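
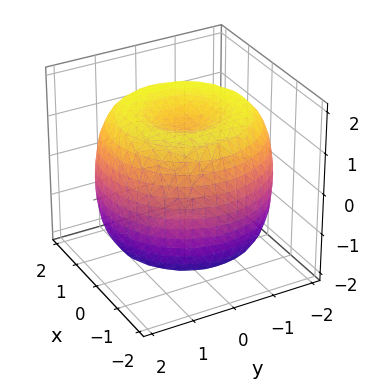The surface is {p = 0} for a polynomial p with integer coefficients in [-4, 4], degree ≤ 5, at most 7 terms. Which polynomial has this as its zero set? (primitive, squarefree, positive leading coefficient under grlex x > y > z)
1. deg p = 4. No degree-3 surface has this shape.
2. Symmetry: the surface is invariant under rotation about z: p = q(x² + y², z).
3. Against the integer gridlines: a circular section at z = 1 has radius between 1 and 2.
4. Fitting integer coefficients to these (and the overall shape) gives p.

x^4 + 2*x^2*y^2 + y^4 - 3*x^2 - 3*y^2 + 2*z^2 - 3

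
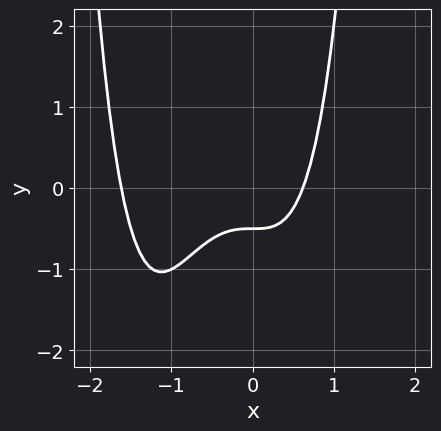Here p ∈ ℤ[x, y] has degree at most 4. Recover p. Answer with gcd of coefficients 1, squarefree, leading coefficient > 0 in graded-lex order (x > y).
First, deg p = 4.
Finally, the integer polynomial consistent with all of this is the stated p.

2*x^4 + 3*x^3 - 2*y - 1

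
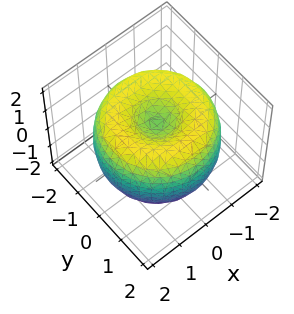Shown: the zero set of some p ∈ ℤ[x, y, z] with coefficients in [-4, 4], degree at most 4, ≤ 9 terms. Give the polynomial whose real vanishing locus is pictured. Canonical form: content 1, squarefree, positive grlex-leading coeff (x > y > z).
x^4 + 2*x^2*y^2 + y^4 - 3*x^2 - 3*y^2 + 2*z^2 - 1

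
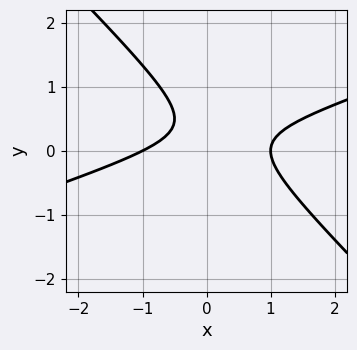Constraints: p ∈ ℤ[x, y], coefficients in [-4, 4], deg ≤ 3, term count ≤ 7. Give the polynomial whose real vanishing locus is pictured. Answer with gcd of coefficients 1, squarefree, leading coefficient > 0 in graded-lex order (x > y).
(a) deg p = 2. A generic line meets the curve in up to 2 points.
(b) From the axis intercepts and sections: it misses every integer gridline on the y-axis; the x-axis gridline crossings are at x ∈ {-1, 1}.
(c) Fitting integer coefficients to these (and the overall shape) gives p.

x^2 - 2*x*y - 3*y^2 + 2*y - 1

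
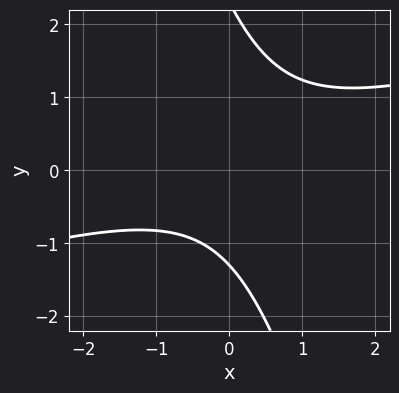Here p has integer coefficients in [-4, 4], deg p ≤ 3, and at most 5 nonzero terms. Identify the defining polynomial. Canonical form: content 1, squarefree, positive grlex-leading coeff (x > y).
(a) Degree: the shape is more complex than any degree-1 curve, so deg p = 2.
(b) Reading off the gridlines: no x-intercept at any integer in the box.
(c) These observations pin down the coefficients.

x^2 - 3*x*y - y^2 + y + 3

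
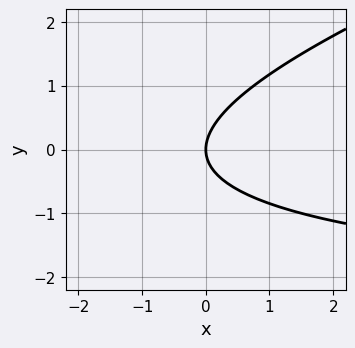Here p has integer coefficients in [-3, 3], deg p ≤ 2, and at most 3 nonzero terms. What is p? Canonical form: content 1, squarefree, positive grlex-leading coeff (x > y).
x*y - 3*y^2 + 3*x

1. deg p = 2. No degree-1 curve has this shape.
2. Checking where it meets the axes: it meets the y-axis at y = 0 (among the integer gridlines); one x-axis crossing is at x = 0.
3. Fitting integer coefficients to these (and the overall shape) gives p.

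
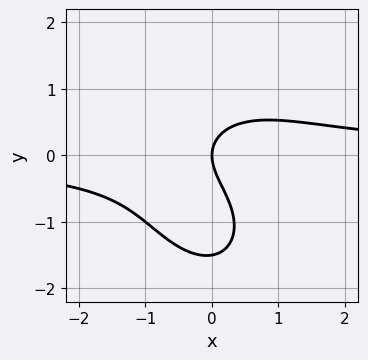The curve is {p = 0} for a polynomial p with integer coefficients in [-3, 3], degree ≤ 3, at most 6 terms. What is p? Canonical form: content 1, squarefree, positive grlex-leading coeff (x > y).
3*x^2*y + x*y^2 + 2*y^3 + 3*y^2 - 3*x

First, degree: a generic line meets the curve in up to 3 points, so deg p = 3.
Then, against the integer gridlines: one y-axis crossing is at y = 0; it crosses the x-axis at the gridline x = 0.
Finally, these observations pin down the coefficients.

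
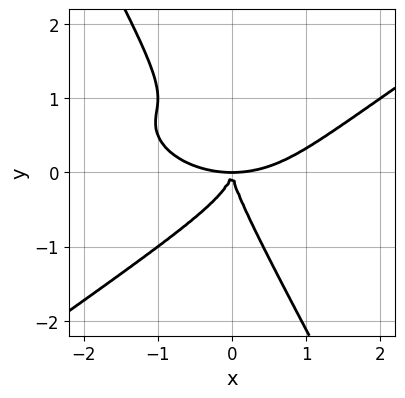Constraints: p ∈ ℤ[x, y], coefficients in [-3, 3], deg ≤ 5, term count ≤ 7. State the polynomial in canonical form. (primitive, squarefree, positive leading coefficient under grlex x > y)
x^4 + x^2*y^2 - 3*x*y^3 - 2*y^4 - 3*x^2*y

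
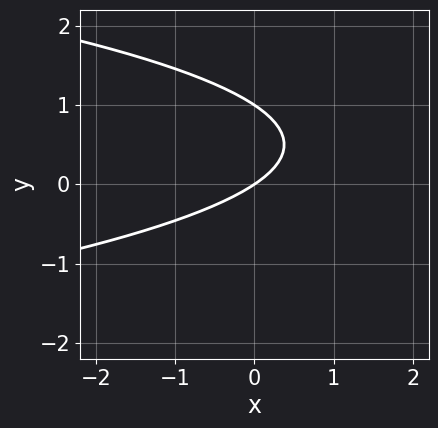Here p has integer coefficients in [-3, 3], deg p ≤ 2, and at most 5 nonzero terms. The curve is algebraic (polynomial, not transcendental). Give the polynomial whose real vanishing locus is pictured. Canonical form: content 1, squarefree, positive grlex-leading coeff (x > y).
(a) Degree: the shape is more complex than any degree-1 curve, so deg p = 2.
(b) Checking where it meets the axes: one x-axis crossing is at x = 0; the y-axis gridline crossings are at y ∈ {0, 1}.
(c) Putting this together gives p.

3*y^2 + 2*x - 3*y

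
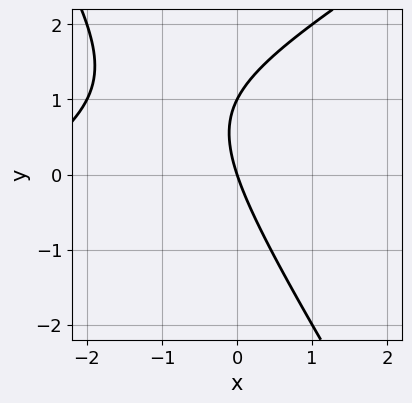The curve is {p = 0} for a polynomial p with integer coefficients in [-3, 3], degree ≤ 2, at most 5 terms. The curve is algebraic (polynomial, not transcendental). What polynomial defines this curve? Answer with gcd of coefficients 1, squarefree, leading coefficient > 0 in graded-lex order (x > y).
x^2 - x*y - y^2 + 3*x + y

(a) The degree is 2 — no degree-1 curve has this shape.
(b) From the axis intercepts and sections: it crosses the x-axis at the gridline x = 0; the y-axis gridline crossings are at y ∈ {0, 1}.
(c) The integer polynomial consistent with all of this is the stated p.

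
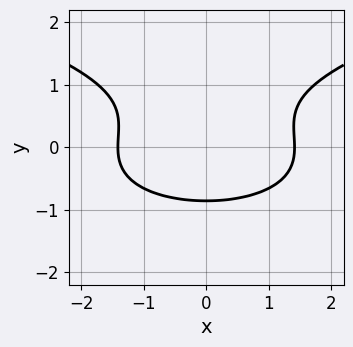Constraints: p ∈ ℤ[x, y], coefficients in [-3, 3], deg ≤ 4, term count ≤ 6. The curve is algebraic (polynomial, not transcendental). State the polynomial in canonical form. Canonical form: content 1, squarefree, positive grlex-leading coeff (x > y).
2*y^3 - x^2 - y^2 + 2

(a) deg p = 3. A generic line meets the curve in up to 3 points.
(b) Symmetries: the x ↦ −x reflection is a symmetry, so x appears only in even powers.
(c) Fitting integer coefficients to these (and the overall shape) gives p.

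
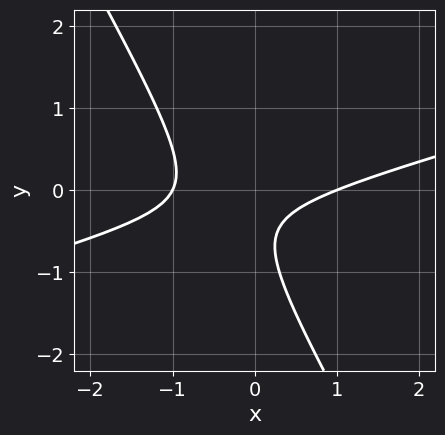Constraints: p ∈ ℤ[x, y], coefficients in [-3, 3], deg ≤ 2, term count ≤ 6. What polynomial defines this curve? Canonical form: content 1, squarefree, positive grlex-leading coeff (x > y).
x^2 - 3*x*y - 2*y^2 - 2*y - 1

1. The degree is 2 — a generic line meets the curve in up to 2 points.
2. Observable constraints: no y-intercept at any integer in the box; among the integer gridlines, it crosses the x-axis at x ∈ {-1, 1}.
3. Putting this together gives p.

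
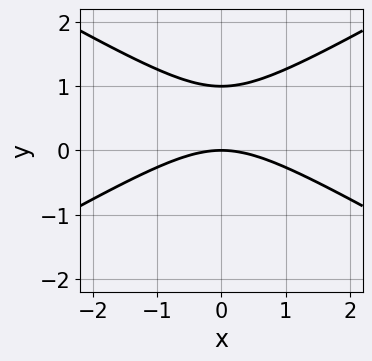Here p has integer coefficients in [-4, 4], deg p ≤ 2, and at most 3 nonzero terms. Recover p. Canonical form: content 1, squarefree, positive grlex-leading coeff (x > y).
1. Degree: no degree-1 curve has this shape, so deg p = 2.
2. Symmetries: it's symmetric under x → −x, forcing even powers of x.
3. From the visible intercepts: the y-axis gridline crossings are at y ∈ {0, 1}; it crosses the x-axis at the gridline x = 0.
4. Putting this together gives p.

x^2 - 3*y^2 + 3*y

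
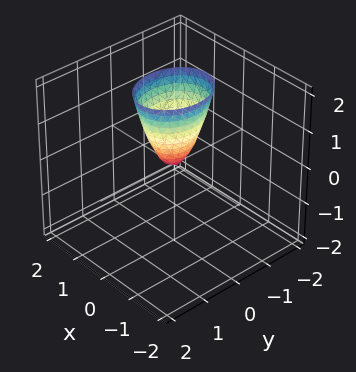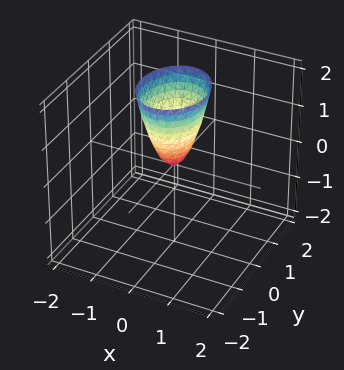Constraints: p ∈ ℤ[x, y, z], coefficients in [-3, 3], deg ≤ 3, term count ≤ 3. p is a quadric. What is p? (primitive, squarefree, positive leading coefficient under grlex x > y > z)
3*x^2 + 2*y^2 - z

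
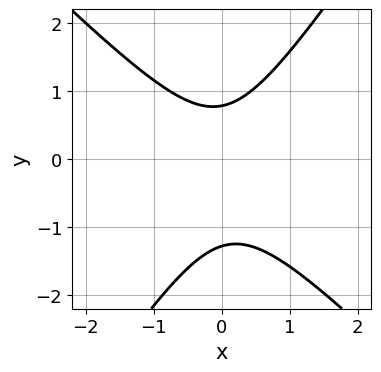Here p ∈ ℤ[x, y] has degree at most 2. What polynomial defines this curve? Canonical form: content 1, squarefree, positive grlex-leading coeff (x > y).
3*x^2 + x*y - 2*y^2 - y + 2

(a) The degree is 2 — a generic line meets the curve in up to 2 points.
(b) Against the integer gridlines: no x-intercept at any integer in the box.
(c) Putting this together gives p.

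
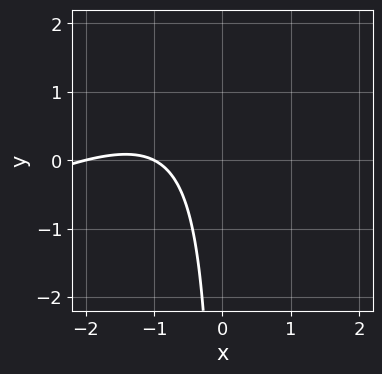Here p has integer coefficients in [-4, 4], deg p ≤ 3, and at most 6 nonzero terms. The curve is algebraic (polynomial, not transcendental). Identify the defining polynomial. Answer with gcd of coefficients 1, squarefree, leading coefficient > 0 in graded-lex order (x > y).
x^2 - 2*x*y + 3*x + 2

(a) The degree is 2 — no degree-1 curve has this shape.
(b) Observable constraints: among the integer gridlines, it crosses the x-axis at x ∈ {-2, -1}; it misses every integer gridline on the y-axis.
(c) Matching integer coefficients to the picture gives p.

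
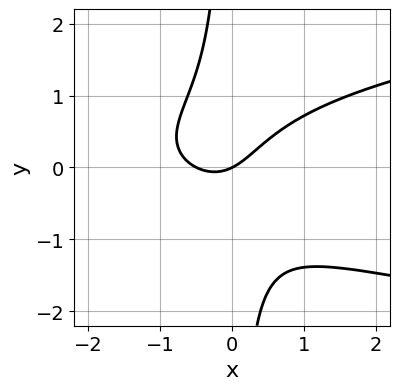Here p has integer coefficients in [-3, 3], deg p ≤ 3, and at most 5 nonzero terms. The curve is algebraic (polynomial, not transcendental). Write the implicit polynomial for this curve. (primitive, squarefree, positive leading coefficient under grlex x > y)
First, the degree is 3 — a generic line meets the curve in up to 3 points.
Then, observable constraints: it crosses the y-axis at the gridline y = 0; one x-axis crossing is at x = 0.
Finally, assembling these constraints gives the stated polynomial.

3*x*y^2 - 2*x^2 - x + 2*y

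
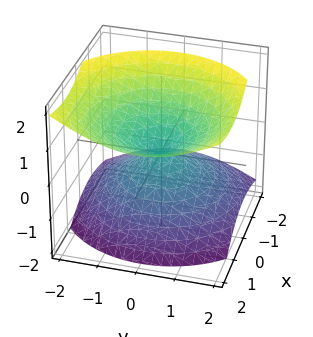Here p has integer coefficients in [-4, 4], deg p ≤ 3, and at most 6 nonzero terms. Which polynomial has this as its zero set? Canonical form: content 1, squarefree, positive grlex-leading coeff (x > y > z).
1. The degree is 2 — the shape is more complex than any degree-1 surface.
2. Observable constraints: one z-axis crossing is at z = 0; it meets the y-axis at y = 0 (among the integer gridlines); it crosses the x-axis at the gridline x = 0.
3. Putting this together gives p.

2*x^2 - 2*x*z + 2*y^2 - 3*z^2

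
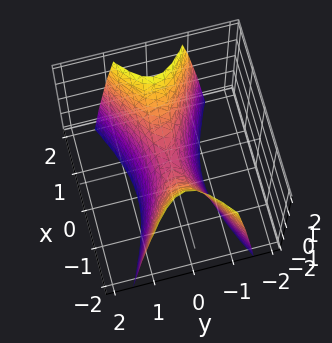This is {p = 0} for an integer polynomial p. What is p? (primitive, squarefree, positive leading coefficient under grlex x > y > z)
x^2 - 3*y^2 - z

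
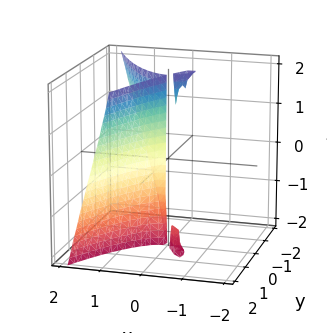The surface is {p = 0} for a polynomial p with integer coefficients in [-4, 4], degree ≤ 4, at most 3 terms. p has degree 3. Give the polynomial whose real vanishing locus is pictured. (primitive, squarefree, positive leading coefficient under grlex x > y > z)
I count 3 distinct pieces. Treating them together as one polynomial.
The degree is 3 — no degree-2 surface has this shape.
From the visible intercepts: one y-axis crossing is at y = 0; it crosses the x-axis at the gridline x = 0; the visible z-axis segment lies entirely on the surface.
Matching integer coefficients to the picture gives p.

2*x^3 + x*y*z - y^2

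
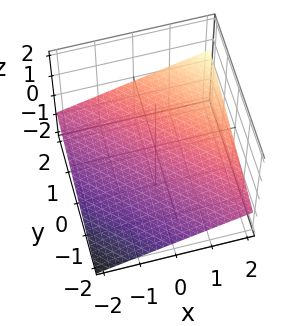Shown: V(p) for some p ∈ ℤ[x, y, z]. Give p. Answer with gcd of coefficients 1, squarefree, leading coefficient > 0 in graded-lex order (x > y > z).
x + y - 3*z - 2

1. deg p = 1. The surface is flat (a plane).
2. Reading off the gridlines: it crosses the y-axis at the gridline y = 2; it meets the x-axis at x = 2 (among the integer gridlines).
3. Assembling these constraints gives the stated polynomial.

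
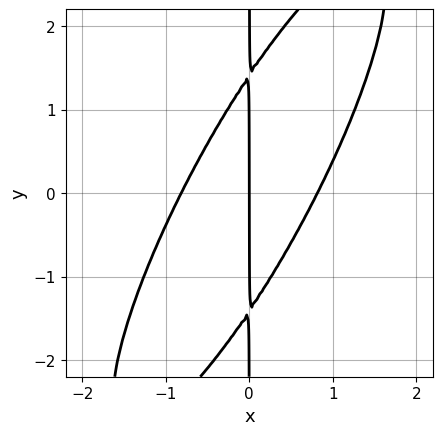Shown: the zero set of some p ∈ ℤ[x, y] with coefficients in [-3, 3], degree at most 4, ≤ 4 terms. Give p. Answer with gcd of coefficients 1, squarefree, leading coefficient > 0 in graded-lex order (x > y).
3*x^3 - 3*x^2*y + x*y^2 - 2*x

deg p = 3.
Checking where it meets the axes: the visible y-axis segment lies entirely on the curve; it crosses the x-axis at the gridline x = 0.
Putting this together gives p.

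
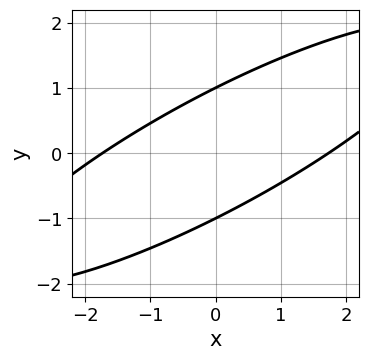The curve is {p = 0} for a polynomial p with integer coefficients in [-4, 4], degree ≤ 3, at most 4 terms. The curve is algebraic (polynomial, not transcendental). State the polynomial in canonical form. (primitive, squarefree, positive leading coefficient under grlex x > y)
x^2 - 3*x*y + 3*y^2 - 3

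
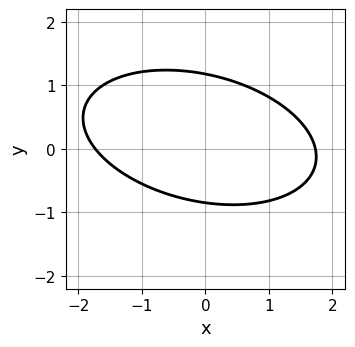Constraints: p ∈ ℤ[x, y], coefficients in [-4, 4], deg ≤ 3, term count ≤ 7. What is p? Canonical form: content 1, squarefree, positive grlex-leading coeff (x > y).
x^2 + x*y + 3*y^2 - y - 3

1. The degree is 2 — no degree-1 curve has this shape.
2. Solving for integer coefficients yields p as stated.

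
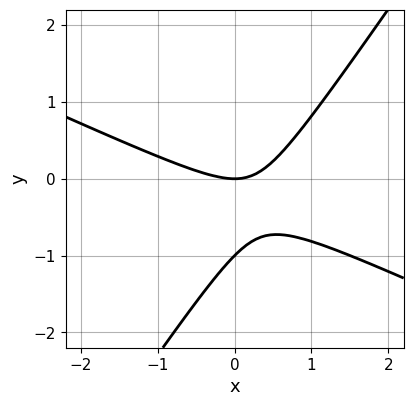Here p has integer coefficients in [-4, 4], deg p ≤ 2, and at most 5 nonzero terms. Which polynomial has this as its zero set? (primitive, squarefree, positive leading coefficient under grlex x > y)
2*x^2 + 3*x*y - 3*y^2 - 3*y

(a) The degree is 2 — a generic line meets the curve in up to 2 points.
(b) Checking where it meets the axes: the y-axis gridline crossings are at y ∈ {-1, 0}; it crosses the x-axis at the gridline x = 0.
(c) These observations pin down the coefficients.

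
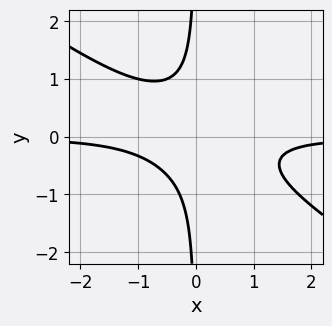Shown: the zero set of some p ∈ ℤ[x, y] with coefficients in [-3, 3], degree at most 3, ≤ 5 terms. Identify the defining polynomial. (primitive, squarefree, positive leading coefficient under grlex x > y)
(a) deg p = 3. No degree-2 curve has this shape.
(b) Checking where it meets the axes: it misses every integer gridline on the y-axis; no x-intercept at any integer in the box.
(c) Fitting integer coefficients to these (and the overall shape) gives p.

2*x^2*y + 3*x*y^2 + 1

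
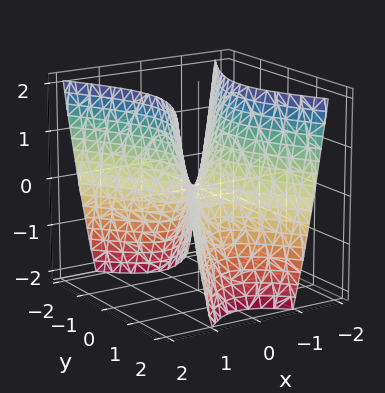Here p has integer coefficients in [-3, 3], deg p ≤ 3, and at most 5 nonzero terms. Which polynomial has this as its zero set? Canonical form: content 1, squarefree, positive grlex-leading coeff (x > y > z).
2*x^2 - y^2 - z

deg p = 2. A saddle surface; a quadric.
Symmetries: it's symmetric under y → −y, forcing even powers of y; the x ↦ −x reflection is a symmetry, so x appears only in even powers.
From the axis intercepts and sections: one y-axis crossing is at y = 0; it crosses the z-axis at the gridline z = 0; it meets the x-axis at x = 0 (among the integer gridlines).
Solving for integer coefficients yields p as stated.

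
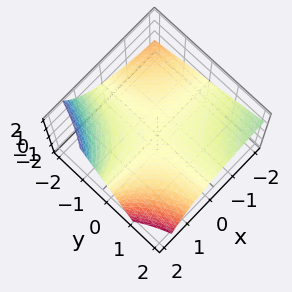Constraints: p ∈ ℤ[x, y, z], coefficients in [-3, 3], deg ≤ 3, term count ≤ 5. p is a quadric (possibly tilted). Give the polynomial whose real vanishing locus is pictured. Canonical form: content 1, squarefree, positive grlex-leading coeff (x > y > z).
x*y - x*z + 3*z

1. Degree: a generic line meets the surface in up to 2 points, so deg p = 2.
2. Checking where it meets the axes: it meets the z-axis at z = 0 (among the integer gridlines); the visible x-axis segment lies entirely on the surface; every point of the y-axis in the box is on the surface.
3. Matching integer coefficients to the picture gives p.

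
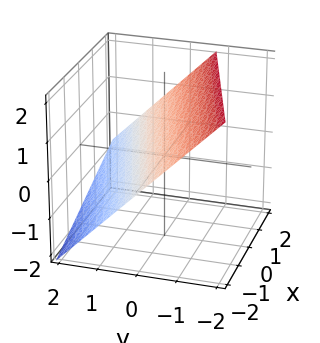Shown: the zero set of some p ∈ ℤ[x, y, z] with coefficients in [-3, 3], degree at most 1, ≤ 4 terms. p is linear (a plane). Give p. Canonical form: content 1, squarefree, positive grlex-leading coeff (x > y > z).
(a) Degree: every cross-section is a straight line — this is a plane, so deg p = 1.
(b) From the visible intercepts: it meets the x-axis at x = -2 (among the integer gridlines).
(c) Putting this together gives p.

x - 3*y - 3*z + 2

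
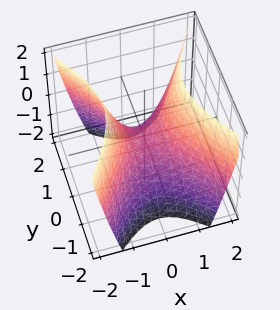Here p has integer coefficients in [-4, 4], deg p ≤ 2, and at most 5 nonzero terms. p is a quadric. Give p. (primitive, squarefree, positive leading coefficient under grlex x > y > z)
(a) deg p = 2. A hyperbolic paraboloid; a quadric.
(b) Symmetries: mirror symmetry x ↦ −x ⇒ only even powers of x; the y ↦ −y reflection is a symmetry, so y appears only in even powers.
(c) Reading off the gridlines: one z-axis crossing is at z = 0; it meets the y-axis at y = 0 (among the integer gridlines); one x-axis crossing is at x = 0.
(d) Putting this together gives p.

3*x^2 - 2*y^2 - 2*z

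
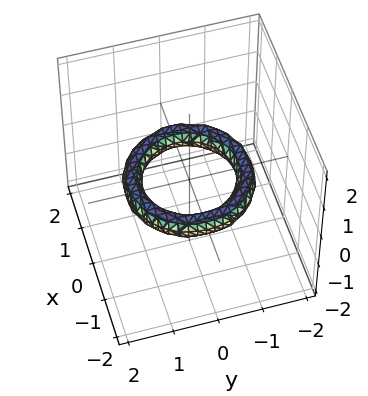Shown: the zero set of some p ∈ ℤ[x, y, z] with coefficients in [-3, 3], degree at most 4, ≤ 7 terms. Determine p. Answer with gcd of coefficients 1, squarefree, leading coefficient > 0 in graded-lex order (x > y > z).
(a) Degree: the shape is more complex than any degree-3 surface, so deg p = 4.
(b) By symmetry, the z-axis is an axis of rotation, so x and y enter only as x² + y².
(c) From the axis intercepts and sections: the x-axis gridline crossings are at x ∈ {-1, 1}; a circular section at z = 0 has radius exactly 1.
(d) Fitting integer coefficients to these (and the overall shape) gives p. Check: (0, -1, 0) on the y-axis lies on the surface, and p(0, -1, 0) = 0. ✓

x^4 + 2*x^2*y^2 + y^4 - 3*x^2 - 3*y^2 + 3*z^2 + 2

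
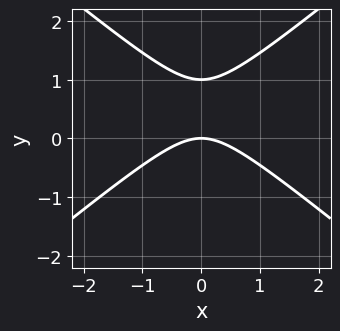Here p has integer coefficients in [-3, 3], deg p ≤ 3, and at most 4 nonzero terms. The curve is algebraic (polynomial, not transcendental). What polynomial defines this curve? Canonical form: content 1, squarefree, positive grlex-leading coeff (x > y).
2*x^2 - 3*y^2 + 3*y

deg p = 2. A generic line meets the curve in up to 2 points.
Symmetries: the x ↦ −x reflection is a symmetry, so x appears only in even powers.
Reading off the gridlines: among the integer gridlines, it crosses the y-axis at y ∈ {0, 1}; one x-axis crossing is at x = 0.
Together with the visible shape, these determine p as stated.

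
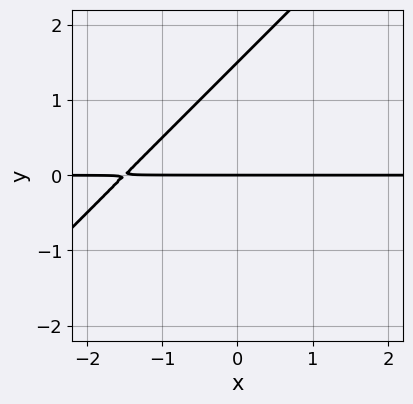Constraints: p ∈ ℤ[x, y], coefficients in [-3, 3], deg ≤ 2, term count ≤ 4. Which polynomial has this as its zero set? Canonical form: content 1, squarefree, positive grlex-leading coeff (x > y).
2*x*y - 2*y^2 + 3*y

(a) The degree is 2 — a generic line meets the curve in up to 2 points.
(b) From the axis intercepts and sections: every point of the x-axis in the box is on the curve; one y-axis crossing is at y = 0.
(c) The integer polynomial consistent with all of this is the stated p.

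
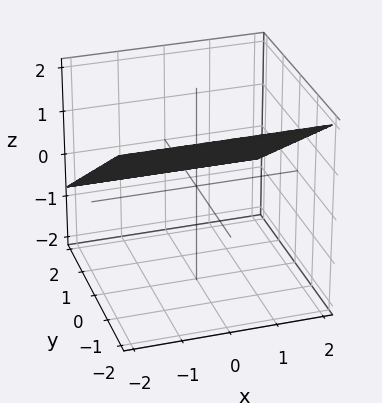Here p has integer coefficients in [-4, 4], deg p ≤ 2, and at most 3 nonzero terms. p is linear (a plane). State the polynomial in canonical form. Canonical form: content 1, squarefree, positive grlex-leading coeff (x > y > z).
2*y + 3*z - 2

1. deg p = 1. The surface is flat (a plane).
2. Observable constraints: the surface avoids every integer x-axis point in the box; one y-axis crossing is at y = 1.
3. Solving for integer coefficients yields p as stated.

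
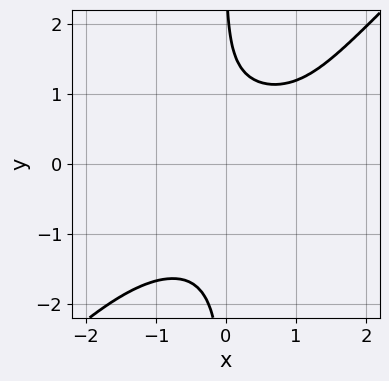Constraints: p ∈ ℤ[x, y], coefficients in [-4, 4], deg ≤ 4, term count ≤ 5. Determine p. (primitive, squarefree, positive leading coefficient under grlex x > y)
3*x^2*y^2 - 3*x*y^3 - x - y + 3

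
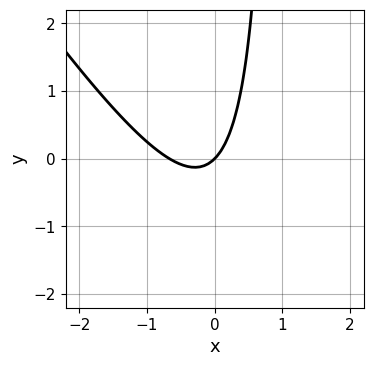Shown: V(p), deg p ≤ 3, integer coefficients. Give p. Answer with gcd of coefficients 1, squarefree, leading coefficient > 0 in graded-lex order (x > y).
3*x^2 + 2*x*y + 2*x - 2*y

First, degree: a generic line meets the curve in up to 2 points, so deg p = 2.
Next, checking where it meets the axes: one x-axis crossing is at x = 0; it meets the y-axis at y = 0 (among the integer gridlines).
Finally, solving for integer coefficients yields p as stated.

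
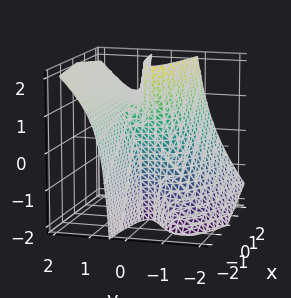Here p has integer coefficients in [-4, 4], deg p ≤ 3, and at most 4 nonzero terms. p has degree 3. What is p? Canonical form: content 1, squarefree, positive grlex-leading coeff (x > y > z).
1. deg p = 3.
2. Observable constraints: one x-axis crossing is at x = 0; every point of the z-axis in the box is on the surface; one y-axis crossing is at y = 0.
3. Solving for integer coefficients yields p as stated.

2*y^3 - 2*y^2*z - x*y + x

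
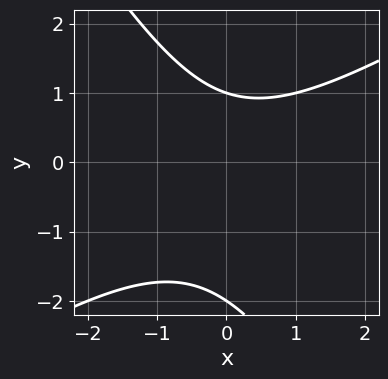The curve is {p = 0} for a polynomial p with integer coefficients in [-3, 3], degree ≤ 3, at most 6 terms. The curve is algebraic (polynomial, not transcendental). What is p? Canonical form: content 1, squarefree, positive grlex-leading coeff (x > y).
First, the degree is 2 — no degree-1 curve has this shape.
Next, checking where it meets the axes: it misses every integer gridline on the x-axis; the y-axis gridline crossings are at y ∈ {-2, 1}.
Finally, putting this together gives p.

x^2 - x*y - y^2 - y + 2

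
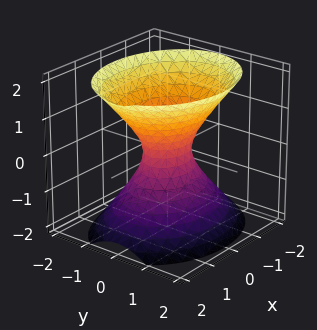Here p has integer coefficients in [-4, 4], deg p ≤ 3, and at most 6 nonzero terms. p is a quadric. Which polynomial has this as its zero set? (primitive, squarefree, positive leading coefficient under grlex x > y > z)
(a) The degree is 2 — one connected sheet with a waist; a quadric.
(b) Symmetries: mirror symmetry y ↦ −y ⇒ only even powers of y; the z ↦ −z reflection is a symmetry, so z appears only in even powers; the x ↦ −x reflection is a symmetry, so x appears only in even powers.
(c) Against the integer gridlines: it misses every integer gridline on the z-axis.
(d) These observations pin down the coefficients.

2*x^2 + 3*y^2 - 2*z^2 - 1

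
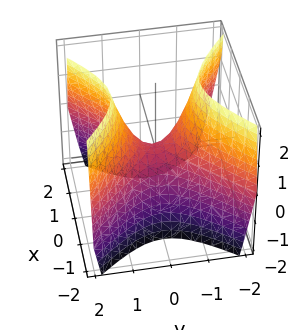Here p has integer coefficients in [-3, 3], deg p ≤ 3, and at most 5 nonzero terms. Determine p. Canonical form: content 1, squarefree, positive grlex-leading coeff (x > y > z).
The degree is 2 — a saddle surface; a quadric.
Symmetries: mirror symmetry x ↦ −x ⇒ only even powers of x; it's symmetric under y → −y, forcing even powers of y.
Against the integer gridlines: one z-axis crossing is at z = 0; it crosses the y-axis at the gridline y = 0; one x-axis crossing is at x = 0.
Putting this together gives p.

3*x^2 - 3*y^2 + 2*z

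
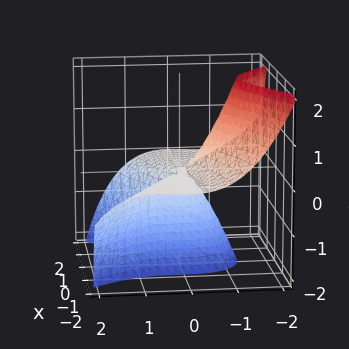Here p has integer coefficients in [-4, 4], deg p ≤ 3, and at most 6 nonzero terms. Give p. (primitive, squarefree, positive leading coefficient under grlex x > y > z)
3*x^2*z + x*y^2 + 2*y^3 + z^2

First, deg p = 3. The shape is more complex than any degree-2 surface.
Then, reading off the gridlines: the visible x-axis segment lies entirely on the surface; it crosses the z-axis at the gridline z = 0; it crosses the y-axis at the gridline y = 0.
Finally, the integer polynomial consistent with all of this is the stated p.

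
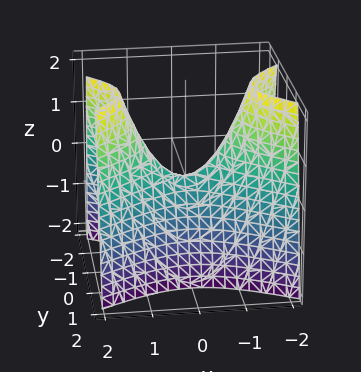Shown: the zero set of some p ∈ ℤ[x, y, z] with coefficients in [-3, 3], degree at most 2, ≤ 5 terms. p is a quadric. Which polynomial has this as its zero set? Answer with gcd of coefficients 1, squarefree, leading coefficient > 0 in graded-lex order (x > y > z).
x^2 - 2*y^2 - z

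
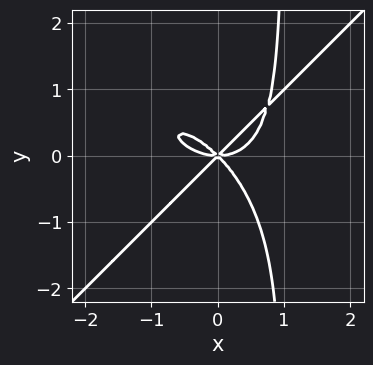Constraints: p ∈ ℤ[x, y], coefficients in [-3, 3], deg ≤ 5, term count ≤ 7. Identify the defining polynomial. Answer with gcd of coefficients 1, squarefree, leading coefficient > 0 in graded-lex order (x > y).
1. The degree is 4 — no degree-3 curve has this shape.
2. Reading off the gridlines: one y-axis crossing is at y = 0; it crosses the x-axis at the gridline x = 0.
3. The integer polynomial consistent with all of this is the stated p.

2*x^4 + x^3*y - 3*x*y^3 - 3*x^2*y + 3*y^3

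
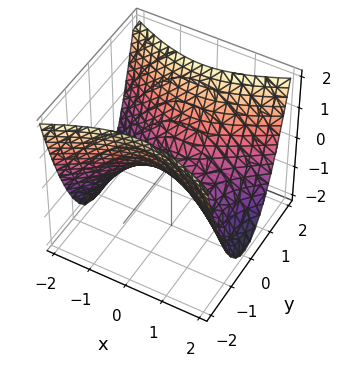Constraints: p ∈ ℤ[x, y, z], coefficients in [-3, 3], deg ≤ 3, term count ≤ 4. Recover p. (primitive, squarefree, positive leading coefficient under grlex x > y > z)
x^2 - 2*y^2 + 2*z

First, the degree is 2 — a saddle surface; a quadric.
Next, symmetries: the x ↦ −x reflection is a symmetry, so x appears only in even powers; it's symmetric under y → −y, forcing even powers of y.
Then, checking where it meets the axes: it meets the z-axis at z = 0 (among the integer gridlines); it crosses the y-axis at the gridline y = 0.
Finally, putting this together gives p.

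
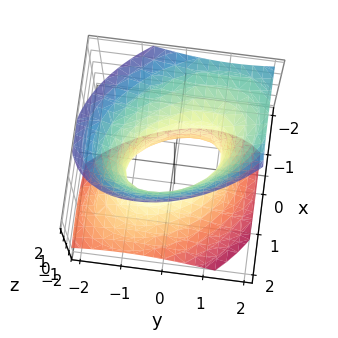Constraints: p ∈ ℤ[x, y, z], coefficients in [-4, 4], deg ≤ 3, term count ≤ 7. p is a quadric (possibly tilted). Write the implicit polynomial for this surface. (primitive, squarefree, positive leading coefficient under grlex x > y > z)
3*x^2 + 2*x*y + 2*x*z + 2*y^2 - 2*z^2 - 2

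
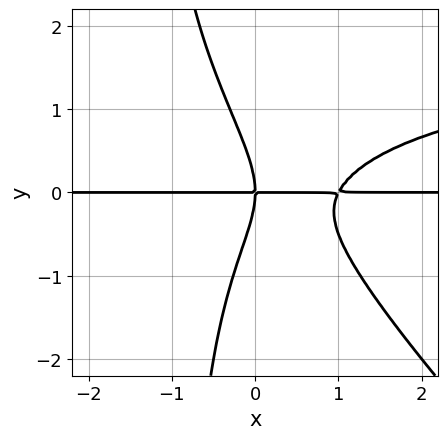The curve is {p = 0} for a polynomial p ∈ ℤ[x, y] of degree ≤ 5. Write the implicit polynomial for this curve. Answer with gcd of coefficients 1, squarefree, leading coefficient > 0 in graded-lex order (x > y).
x^2*y^2 + x*y^3 - 2*x^2*y + y^3 + 2*x*y

The degree is 4 — a generic line meets the curve in up to 4 points.
From the visible intercepts: it meets the y-axis at y = 0 (among the integer gridlines); every point of the x-axis in the box is on the curve.
Fitting integer coefficients to these (and the overall shape) gives p.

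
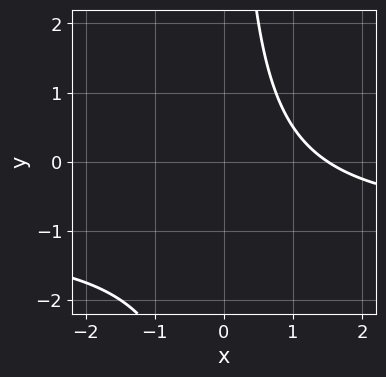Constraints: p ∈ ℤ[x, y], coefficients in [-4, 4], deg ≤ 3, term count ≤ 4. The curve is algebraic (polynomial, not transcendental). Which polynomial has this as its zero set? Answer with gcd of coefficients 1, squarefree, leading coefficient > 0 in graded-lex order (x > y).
2*x*y + 2*x - 3

The degree is 2 — the shape is more complex than any degree-1 curve.
From the visible intercepts: no y-intercept at any integer in the box.
Putting this together gives p.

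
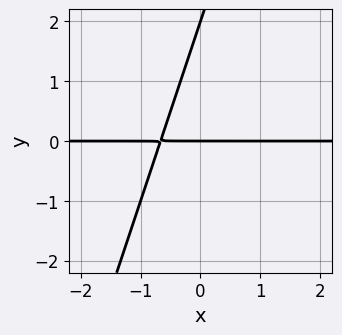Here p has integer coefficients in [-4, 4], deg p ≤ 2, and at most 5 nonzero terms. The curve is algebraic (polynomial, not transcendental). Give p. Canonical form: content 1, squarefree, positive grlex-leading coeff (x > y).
3*x*y - y^2 + 2*y

First, the degree is 2 — the shape is more complex than any degree-1 curve.
Next, from the axis intercepts and sections: every point of the x-axis in the box is on the curve; the y-axis gridline crossings are at y ∈ {0, 2}.
Finally, the integer polynomial consistent with all of this is the stated p.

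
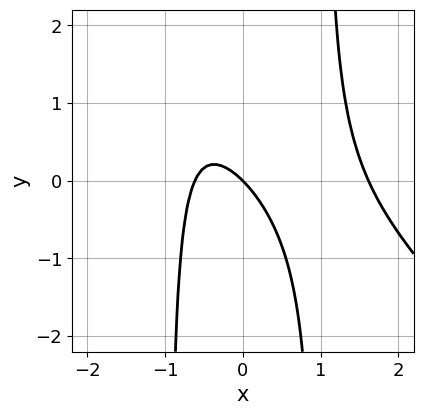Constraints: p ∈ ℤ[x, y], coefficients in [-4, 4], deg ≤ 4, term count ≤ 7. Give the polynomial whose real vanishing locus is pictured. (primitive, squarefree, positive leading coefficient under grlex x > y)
x^3 + x^2*y - x^2 - x - y

1. deg p = 3. A generic line meets the curve in up to 3 points.
2. From the axis intercepts and sections: it meets the y-axis at y = 0 (among the integer gridlines); one x-axis crossing is at x = 0.
3. Solving for integer coefficients yields p as stated.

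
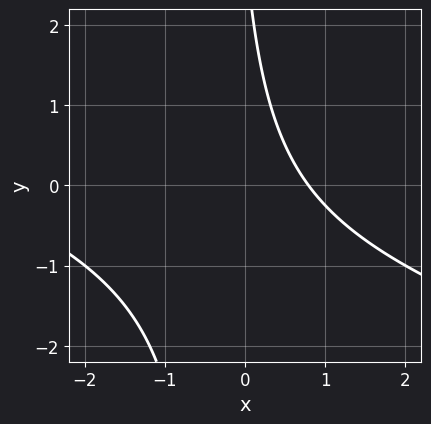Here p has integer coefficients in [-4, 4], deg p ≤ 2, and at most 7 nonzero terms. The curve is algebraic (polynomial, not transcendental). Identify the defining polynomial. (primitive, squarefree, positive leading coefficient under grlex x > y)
x^2 + 3*x*y + 3*x + y - 3

Degree: no degree-1 curve has this shape, so deg p = 2.
Reading off the gridlines: the curve avoids every integer y-axis point in the box.
Solving for integer coefficients yields p as stated.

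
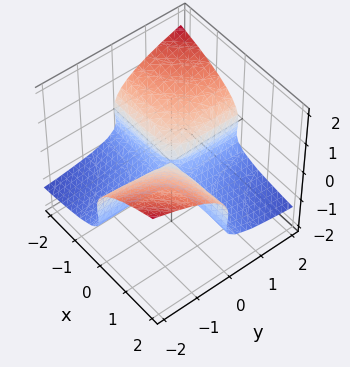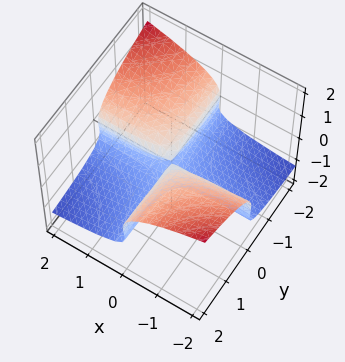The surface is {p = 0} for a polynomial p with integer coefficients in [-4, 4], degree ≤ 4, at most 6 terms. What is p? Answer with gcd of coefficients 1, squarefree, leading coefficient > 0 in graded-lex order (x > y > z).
x*y*z + 3*z^3 + 2*x*y + 2*z^2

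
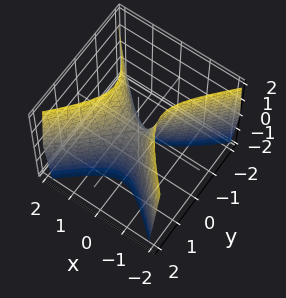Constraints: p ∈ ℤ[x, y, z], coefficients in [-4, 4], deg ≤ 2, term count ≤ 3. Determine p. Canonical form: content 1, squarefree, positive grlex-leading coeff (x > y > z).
3*x^2 - 3*y^2 - z

deg p = 2. A hyperbolic paraboloid; a quadric.
Symmetries: the y ↦ −y reflection is a symmetry, so y appears only in even powers; the x ↦ −x reflection is a symmetry, so x appears only in even powers.
Against the integer gridlines: it crosses the x-axis at the gridline x = 0; it crosses the y-axis at the gridline y = 0; it meets the z-axis at z = 0 (among the integer gridlines).
Fitting integer coefficients to these (and the overall shape) gives p.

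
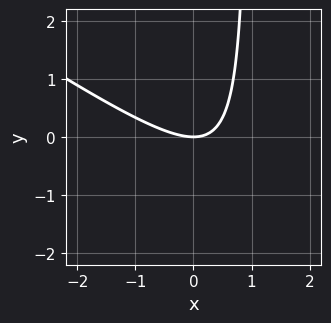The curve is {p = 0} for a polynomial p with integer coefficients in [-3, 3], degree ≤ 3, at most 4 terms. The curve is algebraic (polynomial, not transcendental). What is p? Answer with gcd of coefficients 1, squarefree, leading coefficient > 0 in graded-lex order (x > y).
(a) deg p = 2. The shape is more complex than any degree-1 curve.
(b) Checking where it meets the axes: one y-axis crossing is at y = 0; it meets the x-axis at x = 0 (among the integer gridlines).
(c) Matching integer coefficients to the picture gives p.

2*x^2 + 3*x*y - 3*y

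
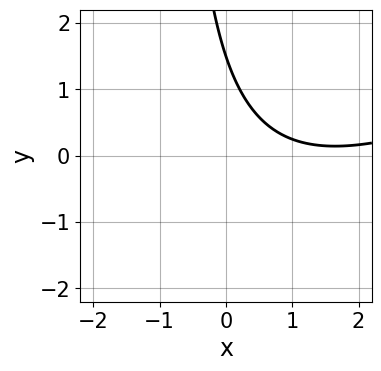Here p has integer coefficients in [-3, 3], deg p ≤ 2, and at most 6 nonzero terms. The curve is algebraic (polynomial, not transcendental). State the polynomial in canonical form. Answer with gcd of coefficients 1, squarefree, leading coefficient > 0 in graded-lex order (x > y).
x^2 - 2*x*y - 3*x - 2*y + 3

1. Degree: a generic line meets the curve in up to 2 points, so deg p = 2.
2. Observable constraints: the curve avoids every integer x-axis point in the box.
3. Assembling these constraints gives the stated polynomial.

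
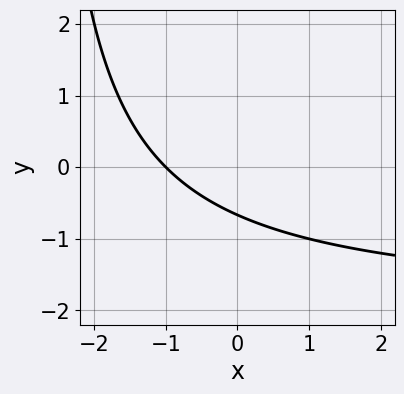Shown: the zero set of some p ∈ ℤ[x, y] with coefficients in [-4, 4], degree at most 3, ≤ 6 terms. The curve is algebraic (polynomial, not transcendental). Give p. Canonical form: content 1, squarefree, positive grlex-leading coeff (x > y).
(a) Degree: no degree-1 curve has this shape, so deg p = 2.
(b) Checking where it meets the axes: one x-axis crossing is at x = -1.
(c) Fitting integer coefficients to these (and the overall shape) gives p.

x*y + 2*x + 3*y + 2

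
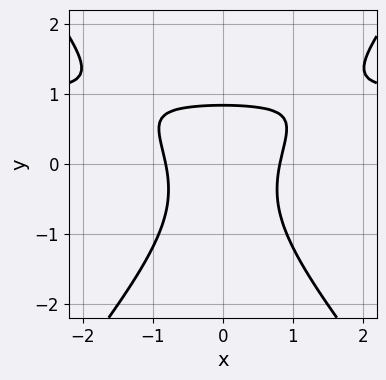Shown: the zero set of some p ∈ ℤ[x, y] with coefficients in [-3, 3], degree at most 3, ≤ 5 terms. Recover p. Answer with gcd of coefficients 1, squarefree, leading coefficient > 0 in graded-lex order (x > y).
1. deg p = 3. A generic line meets the curve in up to 3 points.
2. Symmetries: it's symmetric under x → −x, forcing even powers of x.
3. The integer polynomial consistent with all of this is the stated p.

3*x^2*y - 2*y^3 - 3*x^2 - y + 2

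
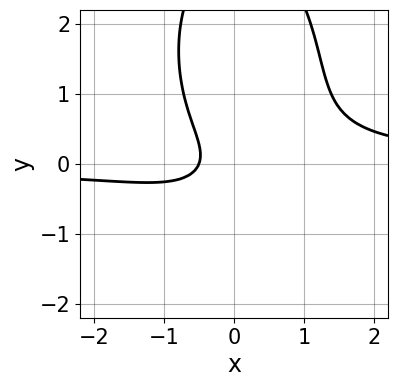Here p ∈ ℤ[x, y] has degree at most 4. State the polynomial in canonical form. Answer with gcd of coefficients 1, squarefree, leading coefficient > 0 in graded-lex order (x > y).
First, deg p = 3. No degree-2 curve has this shape.
Next, checking where it meets the axes: no y-intercept at any integer in the box.
Finally, the integer polynomial consistent with all of this is the stated p.

3*x^2*y + y^3 - 3*y^2 - 2*x - 1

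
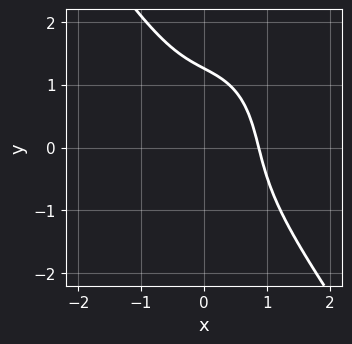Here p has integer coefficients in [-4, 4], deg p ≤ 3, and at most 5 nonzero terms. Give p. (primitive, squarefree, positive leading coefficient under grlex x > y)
Degree: no degree-2 curve has this shape, so deg p = 3.
Solving for integer coefficients yields p as stated.

3*x^3 + y^3 + 2*x*y - 2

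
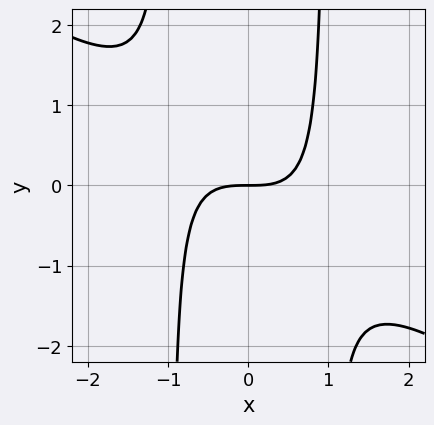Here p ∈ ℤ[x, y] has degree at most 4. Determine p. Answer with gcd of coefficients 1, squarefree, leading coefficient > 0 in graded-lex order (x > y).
2*x^3 + 3*x^2*y - 3*y

1. The degree is 3 — the shape is more complex than any degree-2 curve.
2. Reading off the gridlines: one y-axis crossing is at y = 0; it meets the x-axis at x = 0 (among the integer gridlines).
3. Assembling these constraints gives the stated polynomial.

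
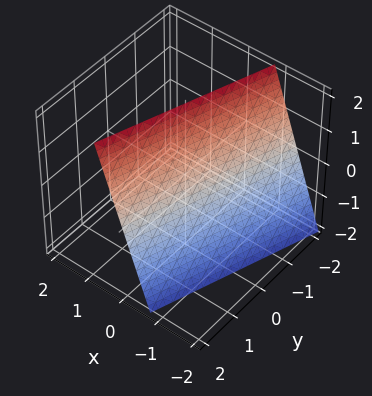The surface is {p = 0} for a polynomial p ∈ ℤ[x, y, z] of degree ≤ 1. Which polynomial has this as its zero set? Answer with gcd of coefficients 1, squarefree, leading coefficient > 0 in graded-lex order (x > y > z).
3*x - y - z + 2

First, deg p = 1. The surface is flat (a plane).
Next, observable constraints: one z-axis crossing is at z = 2; one y-axis crossing is at y = 2.
Finally, putting this together gives p.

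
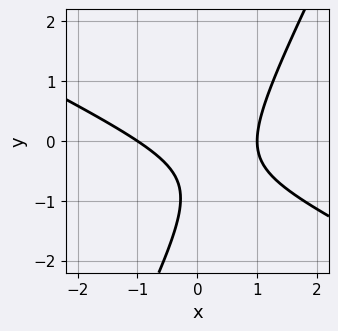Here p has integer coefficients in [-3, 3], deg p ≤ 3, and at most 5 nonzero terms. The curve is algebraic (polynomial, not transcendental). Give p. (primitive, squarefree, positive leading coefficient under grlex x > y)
(a) deg p = 2. No degree-1 curve has this shape.
(b) Checking where it meets the axes: no y-intercept at any integer in the box; among the integer gridlines, it crosses the x-axis at x ∈ {-1, 1}.
(c) Together with the visible shape, these determine p as stated.

2*x^2 + 3*x*y - 2*y^2 - 3*y - 2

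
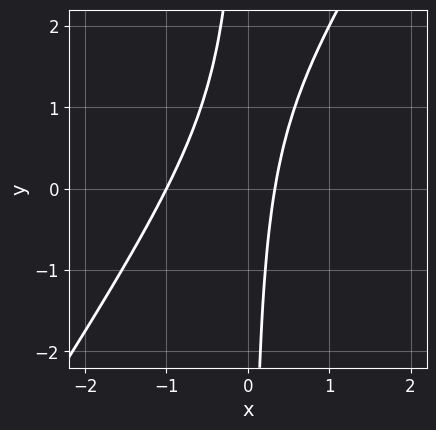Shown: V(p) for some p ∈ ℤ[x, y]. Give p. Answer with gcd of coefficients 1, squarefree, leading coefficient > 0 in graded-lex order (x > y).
3*x^2 - 2*x*y + 2*x - 1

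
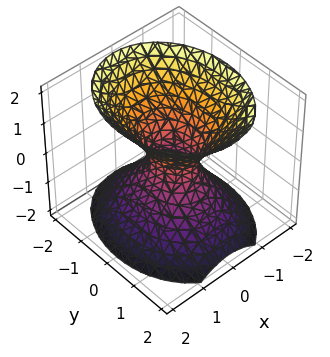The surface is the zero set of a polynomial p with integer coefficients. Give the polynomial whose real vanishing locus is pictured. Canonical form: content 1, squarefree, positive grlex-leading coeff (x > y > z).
First, deg p = 2. One connected sheet with a waist; a quadric.
Then, symmetries: the z ↦ −z reflection is a symmetry, so z appears only in even powers; it's symmetric under y → −y, forcing even powers of y; it's symmetric under x → −x, forcing even powers of x.
Next, from the visible intercepts: no z-intercept at any integer in the box.
Finally, solving for integer coefficients yields p as stated.

3*x^2 + 2*y^2 - 2*z^2 - 1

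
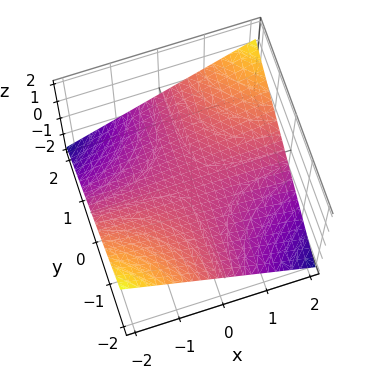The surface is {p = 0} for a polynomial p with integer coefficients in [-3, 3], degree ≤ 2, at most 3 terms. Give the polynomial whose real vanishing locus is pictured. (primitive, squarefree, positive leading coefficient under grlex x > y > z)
x*y - 3*z

1. deg p = 2. A saddle surface; a quadric.
2. From the axis intercepts and sections: every point of the x-axis in the box is on the surface; every point of the y-axis in the box is on the surface.
3. Fitting integer coefficients to these (and the overall shape) gives p.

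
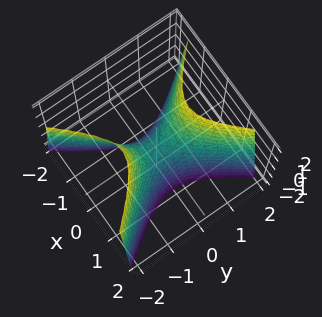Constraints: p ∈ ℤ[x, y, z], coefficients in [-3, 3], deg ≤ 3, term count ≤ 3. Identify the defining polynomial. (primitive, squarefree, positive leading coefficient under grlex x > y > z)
3*x^2 - 2*y^2 + z

First, the degree is 2 — a saddle surface; a quadric.
Then, symmetries: the y ↦ −y reflection is a symmetry, so y appears only in even powers; it's symmetric under x → −x, forcing even powers of x.
Next, from the axis intercepts and sections: it meets the x-axis at x = 0 (among the integer gridlines); one z-axis crossing is at z = 0; it crosses the y-axis at the gridline y = 0.
Finally, these observations pin down the coefficients.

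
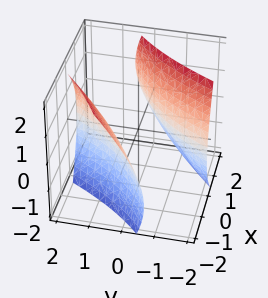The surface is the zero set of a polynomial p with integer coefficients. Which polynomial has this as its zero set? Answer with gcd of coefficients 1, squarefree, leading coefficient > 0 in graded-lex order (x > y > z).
x^2 - 3*x*y + x*z + y^2 - z^2 - 2

(a) I count 2 distinct pieces. They look like related sheets of one shape, so recover p as a whole.
(b) deg p = 2. A generic line meets the surface in up to 2 points.
(c) From the visible intercepts: the surface avoids every integer z-axis point in the box.
(d) Together with the visible shape, these determine p as stated.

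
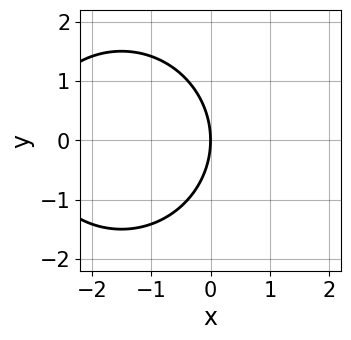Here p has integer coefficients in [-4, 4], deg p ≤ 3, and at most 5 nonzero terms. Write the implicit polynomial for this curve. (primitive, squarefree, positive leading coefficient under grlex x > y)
First, degree: the shape is more complex than any degree-1 curve, so deg p = 2.
Next, symmetries: mirror symmetry y ↦ −y ⇒ only even powers of y.
Next, checking where it meets the axes: it meets the x-axis at x = 0 (among the integer gridlines); it meets the y-axis at y = 0 (among the integer gridlines).
Finally, matching integer coefficients to the picture gives p.

x^2 + y^2 + 3*x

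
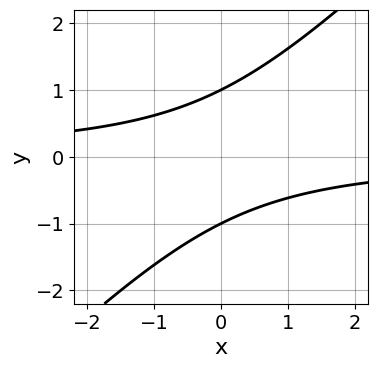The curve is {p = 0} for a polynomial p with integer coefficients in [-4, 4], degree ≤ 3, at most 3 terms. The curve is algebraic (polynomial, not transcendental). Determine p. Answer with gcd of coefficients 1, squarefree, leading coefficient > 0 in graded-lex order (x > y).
x*y - y^2 + 1

(a) Degree: the shape is more complex than any degree-1 curve, so deg p = 2.
(b) Reading off the gridlines: the y-axis gridline crossings are at y ∈ {-1, 1}; no x-intercept at any integer in the box.
(c) Matching integer coefficients to the picture gives p.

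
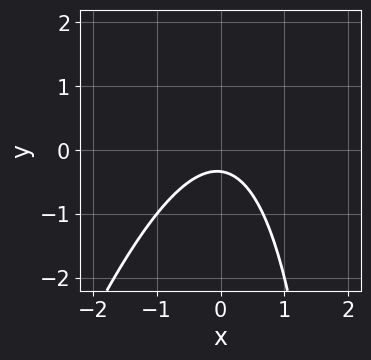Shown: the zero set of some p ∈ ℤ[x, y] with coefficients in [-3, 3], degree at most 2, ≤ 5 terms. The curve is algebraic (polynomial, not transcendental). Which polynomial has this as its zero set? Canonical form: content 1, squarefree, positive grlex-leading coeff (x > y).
(a) deg p = 2.
(b) Against the integer gridlines: it misses every integer gridline on the x-axis.
(c) Solving for integer coefficients yields p as stated.

3*x^2 - x*y + 3*y + 1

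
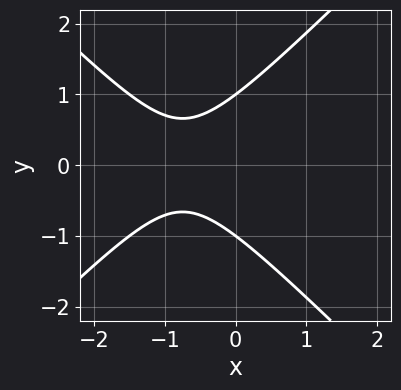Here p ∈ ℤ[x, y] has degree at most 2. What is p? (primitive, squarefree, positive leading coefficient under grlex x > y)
2*x^2 - 2*y^2 + 3*x + 2

(a) deg p = 2. No degree-1 curve has this shape.
(b) Symmetries: mirror symmetry y ↦ −y ⇒ only even powers of y.
(c) Against the integer gridlines: the curve avoids every integer x-axis point in the box; among the integer gridlines, it crosses the y-axis at y ∈ {-1, 1}.
(d) Assembling these constraints gives the stated polynomial.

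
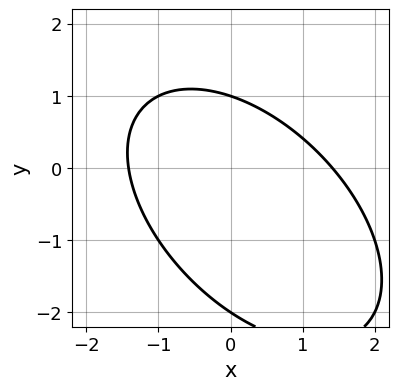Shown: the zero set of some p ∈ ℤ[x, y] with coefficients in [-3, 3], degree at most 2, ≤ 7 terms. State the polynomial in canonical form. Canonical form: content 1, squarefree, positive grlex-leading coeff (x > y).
x^2 + x*y + y^2 + y - 2

(a) The degree is 2 — the shape is more complex than any degree-1 curve.
(b) From the visible intercepts: among the integer gridlines, it crosses the y-axis at y ∈ {-2, 1}.
(c) Solving for integer coefficients yields p as stated.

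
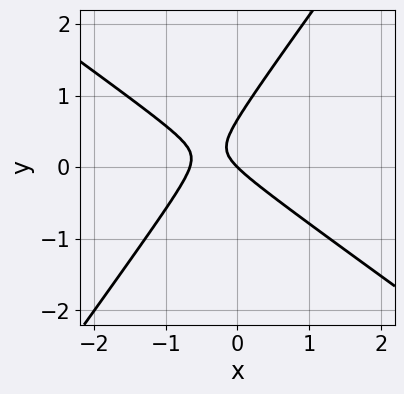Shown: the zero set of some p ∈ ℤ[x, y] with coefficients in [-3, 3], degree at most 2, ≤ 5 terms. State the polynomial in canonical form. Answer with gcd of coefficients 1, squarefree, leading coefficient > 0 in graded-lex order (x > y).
3*x^2 + 2*x*y - 3*y^2 + 2*x + 2*y

(a) Degree: no degree-1 curve has this shape, so deg p = 2.
(b) From the visible intercepts: it crosses the y-axis at the gridline y = 0; one x-axis crossing is at x = 0.
(c) Matching integer coefficients to the picture gives p.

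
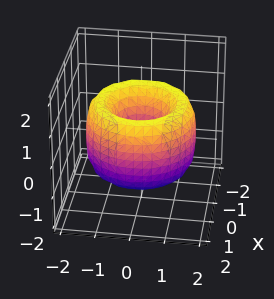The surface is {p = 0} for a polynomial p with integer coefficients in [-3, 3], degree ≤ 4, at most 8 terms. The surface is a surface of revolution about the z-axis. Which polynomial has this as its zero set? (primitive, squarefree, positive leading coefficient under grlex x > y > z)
x^4 + 2*x^2*y^2 + y^4 - 3*x^2 - 3*y^2 + z^2 + 1

deg p = 4. No degree-3 surface has this shape.
Symmetry: the surface is invariant under rotation about z: p = q(x² + y², z).
Observable constraints: no z-intercept at any integer in the box; a circular section at z = 1 has radius exactly 1.
Together with the visible shape, these determine p as stated.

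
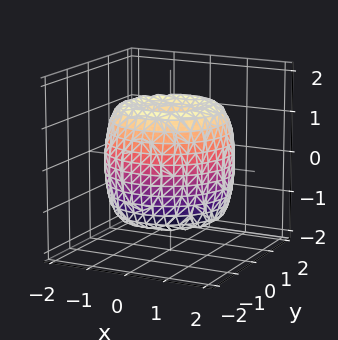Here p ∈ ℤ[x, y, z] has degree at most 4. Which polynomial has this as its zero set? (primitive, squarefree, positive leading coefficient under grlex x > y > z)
x^4 + 2*x^2*y^2 + y^4 - 2*x^2 - 2*y^2 + z^2 - 1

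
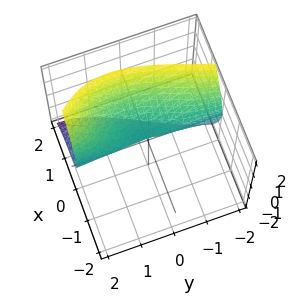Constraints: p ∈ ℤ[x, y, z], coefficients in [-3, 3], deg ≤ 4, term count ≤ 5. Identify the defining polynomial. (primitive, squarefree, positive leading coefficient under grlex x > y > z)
3*x^3 - 3*x^2*y + 2*x*y^2 + x*y*z - 2*z^2

(a) The degree is 3 — the shape is more complex than any degree-2 surface.
(b) Reading off the gridlines: the visible y-axis segment lies entirely on the surface; it crosses the x-axis at the gridline x = 0; one z-axis crossing is at z = 0.
(c) Putting this together gives p.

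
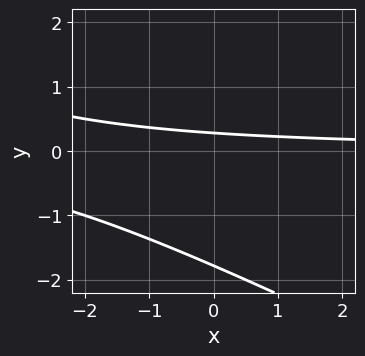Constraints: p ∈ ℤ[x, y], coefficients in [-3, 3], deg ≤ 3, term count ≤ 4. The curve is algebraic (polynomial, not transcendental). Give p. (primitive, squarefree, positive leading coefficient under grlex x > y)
First, the degree is 2 — a generic line meets the curve in up to 2 points.
Next, against the integer gridlines: no x-intercept at any integer in the box.
Finally, matching integer coefficients to the picture gives p.

x*y + 2*y^2 + 3*y - 1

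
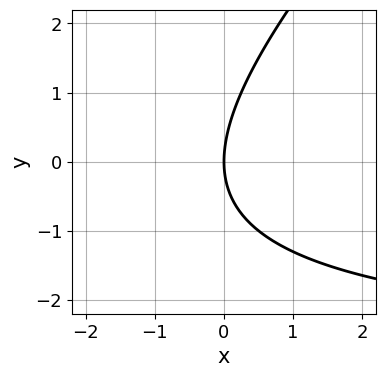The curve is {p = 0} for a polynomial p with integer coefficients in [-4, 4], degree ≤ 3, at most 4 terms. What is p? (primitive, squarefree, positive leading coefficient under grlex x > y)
deg p = 2. A generic line meets the curve in up to 2 points.
From the axis intercepts and sections: it meets the y-axis at y = 0 (among the integer gridlines); it meets the x-axis at x = 0 (among the integer gridlines).
Fitting integer coefficients to these (and the overall shape) gives p.

x*y - y^2 + 3*x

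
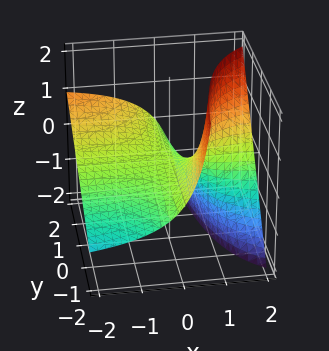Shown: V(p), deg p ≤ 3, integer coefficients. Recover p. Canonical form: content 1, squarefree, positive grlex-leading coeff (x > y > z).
1. deg p = 2. No degree-1 surface has this shape.
2. Checking where it meets the axes: every point of the x-axis in the box is on the surface; the visible y-axis segment lies entirely on the surface.
3. Solving for integer coefficients yields p as stated.

2*x*y - 3*x*z + 3*z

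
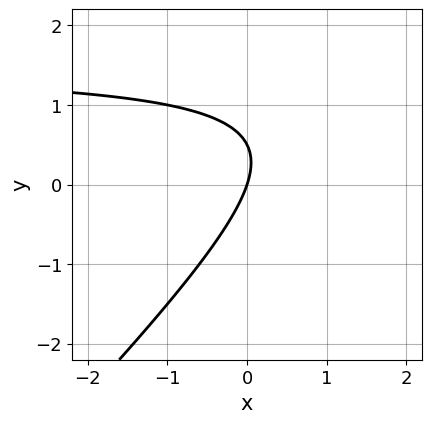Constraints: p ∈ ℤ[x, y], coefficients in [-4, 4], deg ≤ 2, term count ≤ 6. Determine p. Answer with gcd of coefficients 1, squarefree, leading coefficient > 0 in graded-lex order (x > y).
2*x*y - 2*y^2 - 3*x + y

(a) deg p = 2. A generic line meets the curve in up to 2 points.
(b) Reading off the gridlines: it crosses the y-axis at the gridline y = 0; it crosses the x-axis at the gridline x = 0.
(c) Solving for integer coefficients yields p as stated.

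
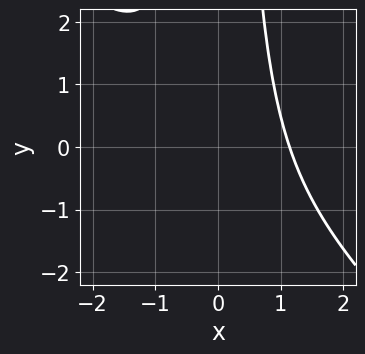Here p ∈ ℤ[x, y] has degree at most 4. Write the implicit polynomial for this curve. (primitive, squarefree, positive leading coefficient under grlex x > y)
2*x^3 + 2*x^2*y - 3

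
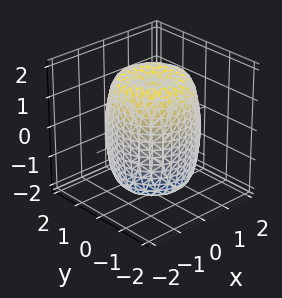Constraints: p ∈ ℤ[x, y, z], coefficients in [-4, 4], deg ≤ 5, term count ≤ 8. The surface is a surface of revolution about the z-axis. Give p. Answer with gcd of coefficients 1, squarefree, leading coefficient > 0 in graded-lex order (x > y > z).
(a) deg p = 4. No degree-3 surface has this shape.
(b) By symmetry, the surface is invariant under rotation about z: p = q(x² + y², z).
(c) From the axis intercepts and sections: a circular section at z = 0 has radius between 1 and 2.
(d) Solving for integer coefficients yields p as stated.

2*x^4 + 4*x^2*y^2 + 2*y^4 - 3*x^2 - 3*y^2 + z^2 - 2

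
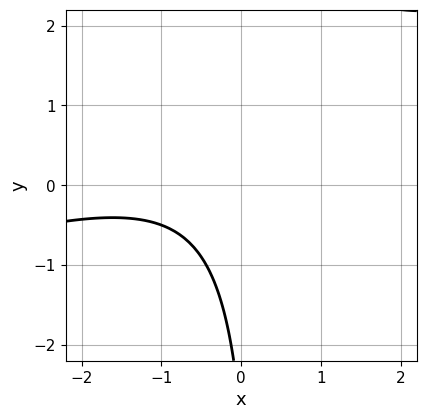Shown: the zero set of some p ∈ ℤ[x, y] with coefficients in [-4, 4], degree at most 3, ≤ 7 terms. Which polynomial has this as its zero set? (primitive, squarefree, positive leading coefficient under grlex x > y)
The degree is 2 — the shape is more complex than any degree-1 curve.
From the axis intercepts and sections: the curve avoids every integer y-axis point in the box; the curve avoids every integer x-axis point in the box.
These observations pin down the coefficients.

x^2 - 3*x*y + 2*x + y + 3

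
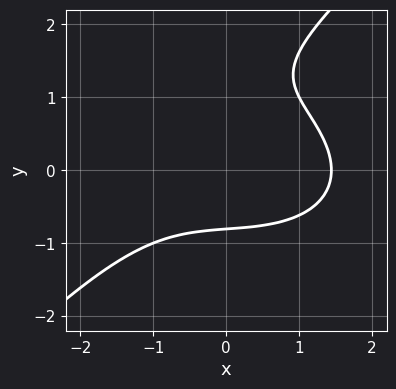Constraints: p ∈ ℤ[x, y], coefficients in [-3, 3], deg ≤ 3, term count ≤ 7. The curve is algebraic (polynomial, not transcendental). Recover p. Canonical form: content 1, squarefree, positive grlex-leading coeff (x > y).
First, the degree is 3 — no degree-2 curve has this shape.
Finally, matching integer coefficients to the picture gives p.

x^3 + x*y^2 - 2*y^3 + 3*y^2 - 3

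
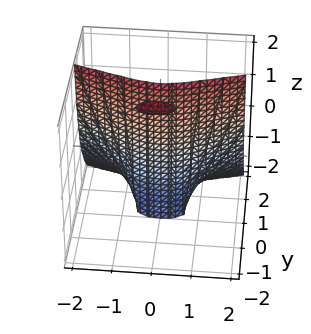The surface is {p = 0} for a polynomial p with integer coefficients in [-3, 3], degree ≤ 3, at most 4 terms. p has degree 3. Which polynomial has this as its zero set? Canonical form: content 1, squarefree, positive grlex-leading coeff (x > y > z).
3*y^3 + 3*y^2*z - x^2 + 3*y

1. I count 2 distinct pieces. They look like related sheets of one shape, so recover p as a whole.
2. The degree is 3 — a generic line meets the surface in up to 3 points.
3. Checking where it meets the axes: the visible z-axis segment lies entirely on the surface; it crosses the y-axis at the gridline y = 0.
4. Putting this together gives p.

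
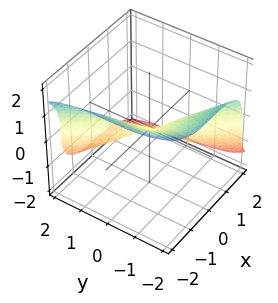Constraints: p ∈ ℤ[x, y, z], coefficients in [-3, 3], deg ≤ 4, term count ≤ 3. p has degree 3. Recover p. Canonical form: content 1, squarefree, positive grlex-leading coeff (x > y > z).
2*x^3 + y^3 + 3*z^3

(a) The degree is 3 — the shape is more complex than any degree-2 surface.
(b) From the axis intercepts and sections: one y-axis crossing is at y = 0; one z-axis crossing is at z = 0; one x-axis crossing is at x = 0.
(c) Solving for integer coefficients yields p as stated.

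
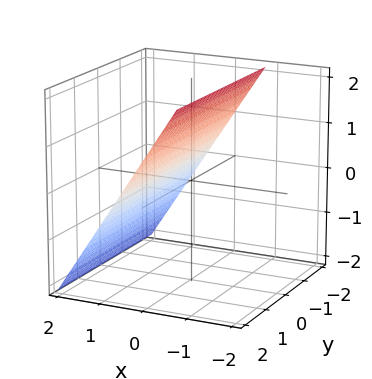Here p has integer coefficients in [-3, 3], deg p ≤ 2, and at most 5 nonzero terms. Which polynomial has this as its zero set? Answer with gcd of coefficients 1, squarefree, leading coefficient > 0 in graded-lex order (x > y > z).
Degree: every cross-section is a straight line — this is a plane, so deg p = 1.
Reading off the gridlines: it misses every integer gridline on the y-axis; one z-axis crossing is at z = 1.
Putting this together gives p.

3*x + 2*z - 2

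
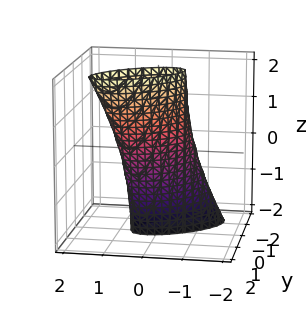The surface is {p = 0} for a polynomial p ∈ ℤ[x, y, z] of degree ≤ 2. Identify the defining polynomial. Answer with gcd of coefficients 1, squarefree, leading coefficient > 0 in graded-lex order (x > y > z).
2*x^2 - 3*x*y + 3*y^2 - y*z - 1

1. Degree: the shape is more complex than any degree-1 surface, so deg p = 2.
2. From the axis intercepts and sections: the surface avoids every integer z-axis point in the box.
3. Assembling these constraints gives the stated polynomial.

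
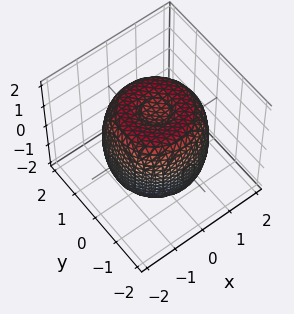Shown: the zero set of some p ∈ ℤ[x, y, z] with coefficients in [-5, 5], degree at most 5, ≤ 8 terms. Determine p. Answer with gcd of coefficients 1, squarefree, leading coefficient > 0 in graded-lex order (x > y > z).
2*x^4 + 4*x^2*y^2 + 2*y^4 - 3*x^2 - 3*y^2 + 2*z^2 - 3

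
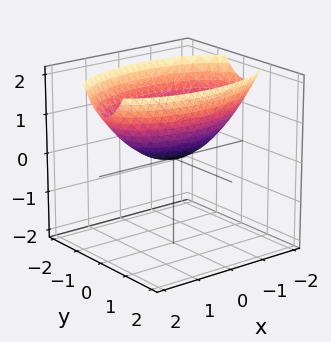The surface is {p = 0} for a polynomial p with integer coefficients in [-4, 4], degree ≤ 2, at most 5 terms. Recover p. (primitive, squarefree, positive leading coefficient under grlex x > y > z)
1. Degree: a single bowl opening along one axis; a quadric, so deg p = 2.
2. Symmetries: the x ↦ −x reflection is a symmetry, so x appears only in even powers; mirror symmetry y ↦ −y ⇒ only even powers of y.
3. Reading off the gridlines: one y-axis crossing is at y = 0; it meets the z-axis at z = 0 (among the integer gridlines); it crosses the x-axis at the gridline x = 0.
4. Together with the visible shape, these determine p as stated.

x^2 + 3*y^2 - 3*z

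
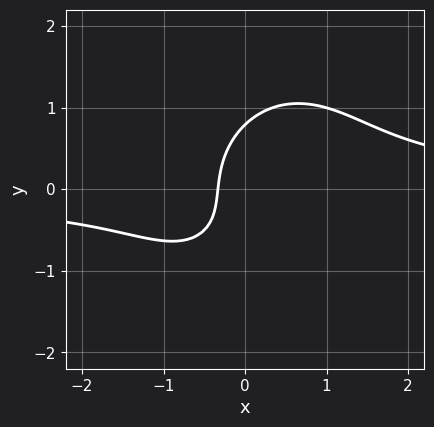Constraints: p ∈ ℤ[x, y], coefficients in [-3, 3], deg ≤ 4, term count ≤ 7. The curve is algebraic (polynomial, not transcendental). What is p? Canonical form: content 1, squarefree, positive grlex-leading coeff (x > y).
3*x^2*y - x*y^2 + 2*y^3 - 3*x - 1

1. The degree is 3 — the shape is more complex than any degree-2 curve.
2. The integer polynomial consistent with all of this is the stated p.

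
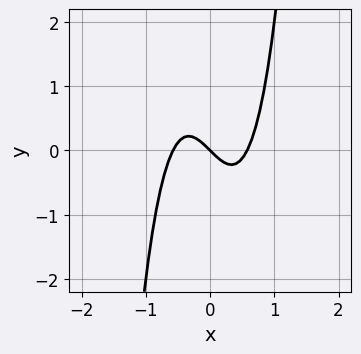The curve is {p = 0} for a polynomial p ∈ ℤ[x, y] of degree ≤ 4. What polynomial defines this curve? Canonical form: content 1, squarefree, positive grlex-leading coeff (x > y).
3*x^3 - x - y

1. Degree: a generic line meets the curve in up to 3 points, so deg p = 3.
2. Reading off the gridlines: it meets the y-axis at y = 0 (among the integer gridlines); it crosses the x-axis at the gridline x = 0.
3. Putting this together gives p.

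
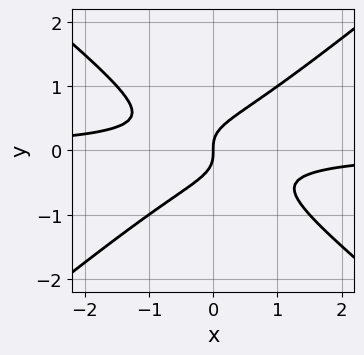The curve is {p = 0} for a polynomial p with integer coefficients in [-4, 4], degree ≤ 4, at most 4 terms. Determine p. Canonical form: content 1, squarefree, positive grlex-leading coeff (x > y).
2*x^2*y - 3*y^3 + x

(a) Degree: the shape is more complex than any degree-2 curve, so deg p = 3.
(b) From the visible intercepts: it crosses the x-axis at the gridline x = 0; it meets the y-axis at y = 0 (among the integer gridlines).
(c) The integer polynomial consistent with all of this is the stated p.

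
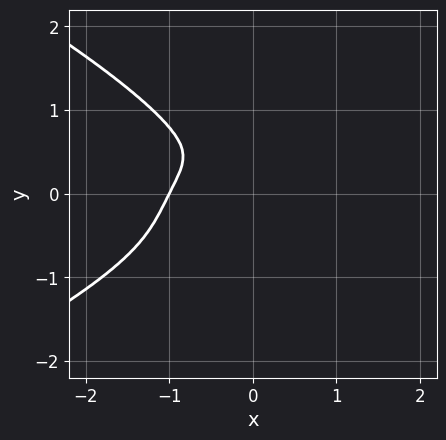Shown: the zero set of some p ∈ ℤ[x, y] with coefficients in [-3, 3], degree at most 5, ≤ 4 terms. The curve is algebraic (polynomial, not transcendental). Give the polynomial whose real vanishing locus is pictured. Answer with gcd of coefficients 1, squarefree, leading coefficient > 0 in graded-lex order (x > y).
2*y^4 + 2*x^3 - x^2*y + 2*x^2

1. The degree is 4 — a generic line meets the curve in up to 4 points.
2. Observable constraints: it meets the x-axis at x = -1 (among the integer gridlines).
3. These observations pin down the coefficients.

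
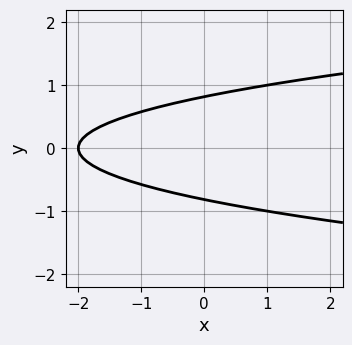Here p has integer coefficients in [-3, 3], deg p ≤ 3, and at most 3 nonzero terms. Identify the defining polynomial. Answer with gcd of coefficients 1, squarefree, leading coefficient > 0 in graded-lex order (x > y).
deg p = 2. The shape is more complex than any degree-1 curve.
Symmetries: mirror symmetry y ↦ −y ⇒ only even powers of y.
Against the integer gridlines: it crosses the x-axis at the gridline x = -2.
Solving for integer coefficients yields p as stated.

3*y^2 - x - 2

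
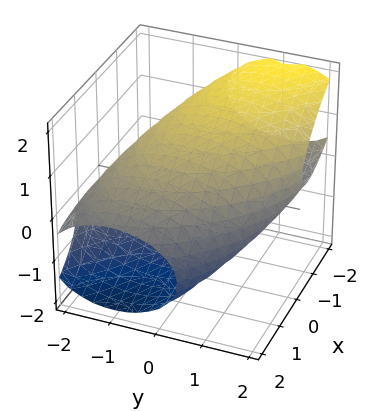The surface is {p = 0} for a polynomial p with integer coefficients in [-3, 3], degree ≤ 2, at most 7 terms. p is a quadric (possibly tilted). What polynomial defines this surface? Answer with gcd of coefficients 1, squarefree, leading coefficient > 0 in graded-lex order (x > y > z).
x^2 + x*y + 2*x*z + y^2 + 2*z^2 - 3

(a) The degree is 2 — a generic line meets the surface in up to 2 points.
(b) Matching integer coefficients to the picture gives p.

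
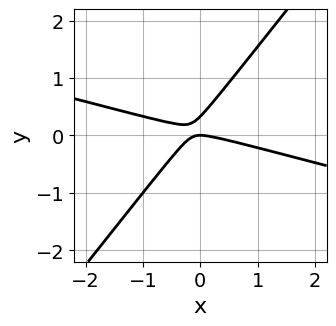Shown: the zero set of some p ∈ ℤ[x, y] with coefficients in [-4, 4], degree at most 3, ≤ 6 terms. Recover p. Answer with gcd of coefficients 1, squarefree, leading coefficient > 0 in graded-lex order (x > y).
x^2 + 3*x*y - 3*y^2 + y

deg p = 2. A generic line meets the curve in up to 2 points.
Checking where it meets the axes: it meets the x-axis at x = 0 (among the integer gridlines); it meets the y-axis at y = 0 (among the integer gridlines).
Together with the visible shape, these determine p as stated.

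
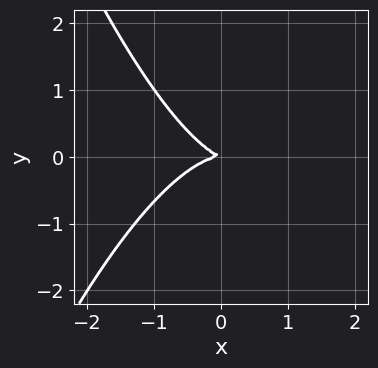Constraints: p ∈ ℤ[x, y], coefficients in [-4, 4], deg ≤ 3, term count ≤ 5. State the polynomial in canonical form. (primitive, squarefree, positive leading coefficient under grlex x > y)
deg p = 3.
Against the integer gridlines: one y-axis crossing is at y = 0; it meets the x-axis at x = 0 (among the integer gridlines).
These observations pin down the coefficients.

2*x^3 + x*y + 3*y^2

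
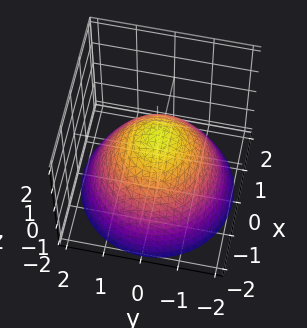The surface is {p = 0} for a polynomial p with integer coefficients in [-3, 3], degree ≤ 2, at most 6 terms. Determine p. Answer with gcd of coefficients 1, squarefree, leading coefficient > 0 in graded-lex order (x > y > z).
2*x^2 + 2*y^2 + 3*z - 2

First, the degree is 2 — a generic line meets the surface in up to 2 points.
Then, symmetry: the surface is invariant under rotation about z: p = q(x² + y², z).
Then, reading off the gridlines: among the integer gridlines, it crosses the y-axis at y ∈ {-1, 1}; a circular section at z = -1 has radius between 1 and 2; among the integer gridlines, it crosses the x-axis at x ∈ {-1, 1}.
Finally, solving for integer coefficients yields p as stated.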